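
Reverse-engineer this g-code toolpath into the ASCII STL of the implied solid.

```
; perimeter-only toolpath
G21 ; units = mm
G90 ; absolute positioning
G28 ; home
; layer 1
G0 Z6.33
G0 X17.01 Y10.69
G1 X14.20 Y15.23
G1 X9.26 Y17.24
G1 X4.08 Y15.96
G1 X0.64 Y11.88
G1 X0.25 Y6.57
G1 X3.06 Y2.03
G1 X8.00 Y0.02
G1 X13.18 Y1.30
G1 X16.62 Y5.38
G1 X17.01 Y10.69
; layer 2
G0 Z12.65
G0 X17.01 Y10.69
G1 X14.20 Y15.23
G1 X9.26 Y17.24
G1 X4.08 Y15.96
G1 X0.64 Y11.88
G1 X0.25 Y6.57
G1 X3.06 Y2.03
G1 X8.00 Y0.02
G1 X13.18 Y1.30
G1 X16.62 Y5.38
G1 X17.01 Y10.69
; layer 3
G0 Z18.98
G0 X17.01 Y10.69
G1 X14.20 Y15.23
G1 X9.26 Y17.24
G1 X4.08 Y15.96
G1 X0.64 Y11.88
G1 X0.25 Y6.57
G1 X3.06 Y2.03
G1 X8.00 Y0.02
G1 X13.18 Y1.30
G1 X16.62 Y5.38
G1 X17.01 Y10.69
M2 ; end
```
solid part
  facet normal 0.0000 0.0000 -1.0000
    outer loop
      vertex 9.26 17.24 0.00
      vertex 14.20 15.23 0.00
      vertex 17.01 10.69 0.00
    endloop
  endfacet
  facet normal 0.0000 0.0000 -1.0000
    outer loop
      vertex 4.08 15.96 0.00
      vertex 9.26 17.24 0.00
      vertex 17.01 10.69 0.00
    endloop
  endfacet
  facet normal 0.0000 0.0000 -1.0000
    outer loop
      vertex 0.64 11.88 0.00
      vertex 4.08 15.96 0.00
      vertex 17.01 10.69 0.00
    endloop
  endfacet
  facet normal 0.0000 0.0000 -1.0000
    outer loop
      vertex 0.25 6.57 0.00
      vertex 0.64 11.88 0.00
      vertex 17.01 10.69 0.00
    endloop
  endfacet
  facet normal 0.0000 0.0000 -1.0000
    outer loop
      vertex 3.06 2.03 0.00
      vertex 0.25 6.57 0.00
      vertex 17.01 10.69 0.00
    endloop
  endfacet
  facet normal 0.0000 0.0000 -1.0000
    outer loop
      vertex 8.00 0.02 0.00
      vertex 3.06 2.03 0.00
      vertex 17.01 10.69 0.00
    endloop
  endfacet
  facet normal 0.0000 0.0000 -1.0000
    outer loop
      vertex 13.18 1.30 0.00
      vertex 8.00 0.02 0.00
      vertex 17.01 10.69 0.00
    endloop
  endfacet
  facet normal 0.0000 0.0000 -1.0000
    outer loop
      vertex 16.62 5.38 0.00
      vertex 13.18 1.30 0.00
      vertex 17.01 10.69 0.00
    endloop
  endfacet
  facet normal 0.0000 0.0000 1.0000
    outer loop
      vertex 17.01 10.69 18.98
      vertex 14.20 15.23 18.98
      vertex 9.26 17.24 18.98
    endloop
  endfacet
  facet normal 0.0000 0.0000 1.0000
    outer loop
      vertex 17.01 10.69 18.98
      vertex 9.26 17.24 18.98
      vertex 4.08 15.96 18.98
    endloop
  endfacet
  facet normal 0.0000 0.0000 1.0000
    outer loop
      vertex 17.01 10.69 18.98
      vertex 4.08 15.96 18.98
      vertex 0.64 11.88 18.98
    endloop
  endfacet
  facet normal 0.0000 0.0000 1.0000
    outer loop
      vertex 17.01 10.69 18.98
      vertex 0.64 11.88 18.98
      vertex 0.25 6.57 18.98
    endloop
  endfacet
  facet normal 0.0000 0.0000 1.0000
    outer loop
      vertex 17.01 10.69 18.98
      vertex 0.25 6.57 18.98
      vertex 3.06 2.03 18.98
    endloop
  endfacet
  facet normal 0.0000 0.0000 1.0000
    outer loop
      vertex 17.01 10.69 18.98
      vertex 3.06 2.03 18.98
      vertex 8.00 0.02 18.98
    endloop
  endfacet
  facet normal 0.0000 0.0000 1.0000
    outer loop
      vertex 17.01 10.69 18.98
      vertex 8.00 0.02 18.98
      vertex 13.18 1.30 18.98
    endloop
  endfacet
  facet normal 0.0000 0.0000 1.0000
    outer loop
      vertex 17.01 10.69 18.98
      vertex 13.18 1.30 18.98
      vertex 16.62 5.38 18.98
    endloop
  endfacet
  facet normal 0.8503 0.5263 0.0000
    outer loop
      vertex 17.01 10.69 0.00
      vertex 14.20 15.23 0.00
      vertex 14.20 15.23 18.98
    endloop
  endfacet
  facet normal 0.8503 0.5263 0.0000
    outer loop
      vertex 17.01 10.69 0.00
      vertex 14.20 15.23 18.98
      vertex 17.01 10.69 18.98
    endloop
  endfacet
  facet normal 0.3769 0.9263 0.0000
    outer loop
      vertex 14.20 15.23 0.00
      vertex 9.26 17.24 0.00
      vertex 9.26 17.24 18.98
    endloop
  endfacet
  facet normal 0.3769 0.9263 0.0000
    outer loop
      vertex 14.20 15.23 0.00
      vertex 9.26 17.24 18.98
      vertex 14.20 15.23 18.98
    endloop
  endfacet
  facet normal -0.2399 0.9708 0.0000
    outer loop
      vertex 9.26 17.24 0.00
      vertex 4.08 15.96 0.00
      vertex 4.08 15.96 18.98
    endloop
  endfacet
  facet normal -0.2399 0.9708 0.0000
    outer loop
      vertex 9.26 17.24 0.00
      vertex 4.08 15.96 18.98
      vertex 9.26 17.24 18.98
    endloop
  endfacet
  facet normal -0.7645 0.6446 0.0000
    outer loop
      vertex 4.08 15.96 0.00
      vertex 0.64 11.88 0.00
      vertex 0.64 11.88 18.98
    endloop
  endfacet
  facet normal -0.7645 0.6446 0.0000
    outer loop
      vertex 4.08 15.96 0.00
      vertex 0.64 11.88 18.98
      vertex 4.08 15.96 18.98
    endloop
  endfacet
  facet normal -0.9973 0.0732 0.0000
    outer loop
      vertex 0.64 11.88 0.00
      vertex 0.25 6.57 0.00
      vertex 0.25 6.57 18.98
    endloop
  endfacet
  facet normal -0.9973 0.0732 0.0000
    outer loop
      vertex 0.64 11.88 0.00
      vertex 0.25 6.57 18.98
      vertex 0.64 11.88 18.98
    endloop
  endfacet
  facet normal -0.8503 -0.5263 0.0000
    outer loop
      vertex 0.25 6.57 0.00
      vertex 3.06 2.03 0.00
      vertex 3.06 2.03 18.98
    endloop
  endfacet
  facet normal -0.8503 -0.5263 0.0000
    outer loop
      vertex 0.25 6.57 0.00
      vertex 3.06 2.03 18.98
      vertex 0.25 6.57 18.98
    endloop
  endfacet
  facet normal -0.3769 -0.9263 0.0000
    outer loop
      vertex 3.06 2.03 0.00
      vertex 8.00 0.02 0.00
      vertex 8.00 0.02 18.98
    endloop
  endfacet
  facet normal -0.3769 -0.9263 0.0000
    outer loop
      vertex 3.06 2.03 0.00
      vertex 8.00 0.02 18.98
      vertex 3.06 2.03 18.98
    endloop
  endfacet
  facet normal 0.2399 -0.9708 0.0000
    outer loop
      vertex 8.00 0.02 0.00
      vertex 13.18 1.30 0.00
      vertex 13.18 1.30 18.98
    endloop
  endfacet
  facet normal 0.2399 -0.9708 0.0000
    outer loop
      vertex 8.00 0.02 0.00
      vertex 13.18 1.30 18.98
      vertex 8.00 0.02 18.98
    endloop
  endfacet
  facet normal 0.7645 -0.6446 0.0000
    outer loop
      vertex 13.18 1.30 0.00
      vertex 16.62 5.38 0.00
      vertex 16.62 5.38 18.98
    endloop
  endfacet
  facet normal 0.7645 -0.6446 0.0000
    outer loop
      vertex 13.18 1.30 0.00
      vertex 16.62 5.38 18.98
      vertex 13.18 1.30 18.98
    endloop
  endfacet
  facet normal 0.9973 -0.0732 0.0000
    outer loop
      vertex 16.62 5.38 0.00
      vertex 17.01 10.69 0.00
      vertex 17.01 10.69 18.98
    endloop
  endfacet
  facet normal 0.9973 -0.0732 0.0000
    outer loop
      vertex 16.62 5.38 0.00
      vertex 17.01 10.69 18.98
      vertex 16.62 5.38 18.98
    endloop
  endfacet
endsolid part

The G0 Z moves step by Δz≈6.33 mm. Every layer's G1 loop is the same polygon, so the solid is a straight extrusion of it from z=0 to z≈19. Closing with flat bottom and top caps and triangulating gives 36 facets — a regular 10-sided prism (a cylinder approximated with 10 flat sides), circumscribed radius ≈ 8.63 mm, height ≈ 19 mm.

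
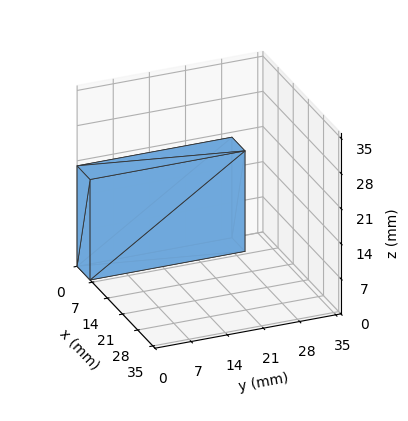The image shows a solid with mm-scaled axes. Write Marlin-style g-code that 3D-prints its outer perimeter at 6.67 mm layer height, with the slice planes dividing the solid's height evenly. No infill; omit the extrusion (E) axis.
Reading the render: the shape is a rectangular box, roughly 6 × 30 mm footprint and 20 mm tall (dimensions read to the nearest mm from the axis ticks). For the g-code, the solid's height is divided into equal slices at the stated Δz and each level perimeter traced with G1 moves after a G0 lift.

; perimeter-only toolpath
G21 ; units = mm
G90 ; absolute positioning
G28 ; home
; layer 1
G0 Z6.67
G0 X0.00 Y0.00
G1 X6.00 Y0.00
G1 X6.00 Y30.00
G1 X0.00 Y30.00
G1 X0.00 Y0.00
; layer 2
G0 Z13.33
G0 X0.00 Y0.00
G1 X6.00 Y0.00
G1 X6.00 Y30.00
G1 X0.00 Y30.00
G1 X0.00 Y0.00
; layer 3
G0 Z20.00
G0 X0.00 Y0.00
G1 X6.00 Y0.00
G1 X6.00 Y30.00
G1 X0.00 Y30.00
G1 X0.00 Y0.00
M2 ; end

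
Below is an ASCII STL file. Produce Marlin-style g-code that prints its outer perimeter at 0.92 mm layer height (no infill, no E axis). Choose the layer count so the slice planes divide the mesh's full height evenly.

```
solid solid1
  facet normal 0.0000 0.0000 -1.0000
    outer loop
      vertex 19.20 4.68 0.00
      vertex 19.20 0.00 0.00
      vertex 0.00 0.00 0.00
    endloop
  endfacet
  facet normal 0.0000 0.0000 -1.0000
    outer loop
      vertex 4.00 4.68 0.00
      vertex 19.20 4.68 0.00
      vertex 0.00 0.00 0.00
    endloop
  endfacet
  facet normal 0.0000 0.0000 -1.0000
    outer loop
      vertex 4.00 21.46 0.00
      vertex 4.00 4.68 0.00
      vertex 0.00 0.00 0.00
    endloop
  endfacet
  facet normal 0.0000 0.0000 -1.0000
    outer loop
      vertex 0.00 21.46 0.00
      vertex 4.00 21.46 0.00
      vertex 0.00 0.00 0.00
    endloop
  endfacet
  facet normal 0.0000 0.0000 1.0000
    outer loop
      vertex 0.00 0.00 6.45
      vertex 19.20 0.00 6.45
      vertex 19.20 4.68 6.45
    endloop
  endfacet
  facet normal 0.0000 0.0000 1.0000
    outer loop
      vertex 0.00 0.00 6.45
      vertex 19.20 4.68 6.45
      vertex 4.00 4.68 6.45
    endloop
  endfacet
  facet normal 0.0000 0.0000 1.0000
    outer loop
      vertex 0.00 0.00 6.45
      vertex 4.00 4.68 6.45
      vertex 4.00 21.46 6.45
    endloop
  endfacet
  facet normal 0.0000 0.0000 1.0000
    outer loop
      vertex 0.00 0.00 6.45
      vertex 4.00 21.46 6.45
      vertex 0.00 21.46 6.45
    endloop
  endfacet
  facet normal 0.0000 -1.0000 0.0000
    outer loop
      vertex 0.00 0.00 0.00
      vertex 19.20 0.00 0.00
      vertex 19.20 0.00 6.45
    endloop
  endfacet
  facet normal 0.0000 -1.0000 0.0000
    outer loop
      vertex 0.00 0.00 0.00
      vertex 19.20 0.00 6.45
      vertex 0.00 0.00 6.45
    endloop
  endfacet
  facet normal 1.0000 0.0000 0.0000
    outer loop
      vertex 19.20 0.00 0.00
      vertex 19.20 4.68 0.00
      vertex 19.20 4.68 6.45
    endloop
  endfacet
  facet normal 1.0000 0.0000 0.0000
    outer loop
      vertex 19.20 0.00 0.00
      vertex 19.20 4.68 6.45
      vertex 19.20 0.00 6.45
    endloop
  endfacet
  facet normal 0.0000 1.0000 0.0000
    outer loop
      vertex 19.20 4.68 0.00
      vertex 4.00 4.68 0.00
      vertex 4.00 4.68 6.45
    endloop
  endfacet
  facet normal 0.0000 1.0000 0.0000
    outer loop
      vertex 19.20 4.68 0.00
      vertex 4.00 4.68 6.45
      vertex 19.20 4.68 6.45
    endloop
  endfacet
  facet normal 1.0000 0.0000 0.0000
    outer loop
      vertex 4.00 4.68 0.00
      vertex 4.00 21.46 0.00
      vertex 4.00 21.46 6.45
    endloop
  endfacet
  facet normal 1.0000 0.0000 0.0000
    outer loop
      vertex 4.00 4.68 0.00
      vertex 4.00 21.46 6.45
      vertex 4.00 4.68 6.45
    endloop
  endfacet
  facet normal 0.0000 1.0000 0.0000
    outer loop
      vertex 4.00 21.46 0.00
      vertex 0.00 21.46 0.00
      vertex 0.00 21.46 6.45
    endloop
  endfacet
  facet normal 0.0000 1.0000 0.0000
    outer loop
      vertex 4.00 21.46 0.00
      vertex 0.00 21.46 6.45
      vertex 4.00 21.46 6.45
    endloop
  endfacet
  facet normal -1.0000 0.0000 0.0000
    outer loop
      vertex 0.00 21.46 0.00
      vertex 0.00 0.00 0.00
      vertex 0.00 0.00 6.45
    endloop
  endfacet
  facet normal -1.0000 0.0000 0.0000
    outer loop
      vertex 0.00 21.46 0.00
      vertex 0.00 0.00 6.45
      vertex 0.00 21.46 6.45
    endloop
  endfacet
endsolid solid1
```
; perimeter-only toolpath
G21 ; units = mm
G90 ; absolute positioning
G28 ; home
; layer 1
G0 Z0.92
G0 X0.00 Y0.00
G1 X19.20 Y0.00
G1 X19.20 Y4.68
G1 X4.00 Y4.68
G1 X4.00 Y21.46
G1 X0.00 Y21.46
G1 X0.00 Y0.00
; layer 2
G0 Z1.84
G0 X0.00 Y0.00
G1 X19.20 Y0.00
G1 X19.20 Y4.68
G1 X4.00 Y4.68
G1 X4.00 Y21.46
G1 X0.00 Y21.46
G1 X0.00 Y0.00
; layer 3
G0 Z2.76
G0 X0.00 Y0.00
G1 X19.20 Y0.00
G1 X19.20 Y4.68
G1 X4.00 Y4.68
G1 X4.00 Y21.46
G1 X0.00 Y21.46
G1 X0.00 Y0.00
; layer 4
G0 Z3.69
G0 X0.00 Y0.00
G1 X19.20 Y0.00
G1 X19.20 Y4.68
G1 X4.00 Y4.68
G1 X4.00 Y21.46
G1 X0.00 Y21.46
G1 X0.00 Y0.00
; layer 5
G0 Z4.61
G0 X0.00 Y0.00
G1 X19.20 Y0.00
G1 X19.20 Y4.68
G1 X4.00 Y4.68
G1 X4.00 Y21.46
G1 X0.00 Y21.46
G1 X0.00 Y0.00
; layer 6
G0 Z5.53
G0 X0.00 Y0.00
G1 X19.20 Y0.00
G1 X19.20 Y4.68
G1 X4.00 Y4.68
G1 X4.00 Y21.46
G1 X0.00 Y21.46
G1 X0.00 Y0.00
; layer 7
G0 Z6.45
G0 X0.00 Y0.00
G1 X19.20 Y0.00
G1 X19.20 Y4.68
G1 X4.00 Y4.68
G1 X4.00 Y21.46
G1 X0.00 Y21.46
G1 X0.00 Y0.00
M2 ; end

The solid is an L-shaped prism: outer 19.2 × 21.5 mm, arm thicknesses ≈ 4.68 mm (horizontal) and 4 mm (vertical), extruded 6.45 mm in z. Slicing at Δz = 0.92 mm — 7 equal slices spanning the solid's height, so layer i sits at z = i·h/7 — gives 7 non-empty perimeters. Each is a 6-segment closed polygon; G0 lifts to the layer z and rapids to the start vertex, then G1 traces the edges.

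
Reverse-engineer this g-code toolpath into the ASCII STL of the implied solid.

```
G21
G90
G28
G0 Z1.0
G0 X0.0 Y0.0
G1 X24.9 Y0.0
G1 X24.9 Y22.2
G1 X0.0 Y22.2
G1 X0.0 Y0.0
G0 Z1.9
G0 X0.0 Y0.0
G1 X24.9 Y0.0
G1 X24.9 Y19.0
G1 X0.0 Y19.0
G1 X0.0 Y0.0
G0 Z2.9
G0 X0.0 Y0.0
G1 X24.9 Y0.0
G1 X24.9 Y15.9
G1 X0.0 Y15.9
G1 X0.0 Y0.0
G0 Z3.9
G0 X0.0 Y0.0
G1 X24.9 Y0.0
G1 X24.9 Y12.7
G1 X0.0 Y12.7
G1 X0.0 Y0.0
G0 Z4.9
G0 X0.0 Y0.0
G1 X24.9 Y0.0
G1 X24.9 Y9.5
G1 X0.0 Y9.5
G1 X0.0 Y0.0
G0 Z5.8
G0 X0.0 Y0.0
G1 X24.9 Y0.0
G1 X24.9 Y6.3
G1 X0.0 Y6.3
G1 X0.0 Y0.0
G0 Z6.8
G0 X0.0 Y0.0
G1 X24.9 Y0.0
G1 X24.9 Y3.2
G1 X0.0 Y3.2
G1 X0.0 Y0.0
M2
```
solid part
  facet normal 0.0000 0.0000 -1.0000
    outer loop
      vertex 24.9 25.4 0.0
      vertex 24.9 0.0 0.0
      vertex 0.0 0.0 0.0
    endloop
  endfacet
  facet normal 0.0000 0.0000 -1.0000
    outer loop
      vertex 0.0 25.4 0.0
      vertex 24.9 25.4 0.0
      vertex 0.0 0.0 0.0
    endloop
  endfacet
  facet normal 0.0000 -1.0000 0.0000
    outer loop
      vertex 0.0 0.0 0.0
      vertex 24.9 0.0 0.0
      vertex 24.9 0.0 7.8
    endloop
  endfacet
  facet normal 0.0000 -1.0000 0.0000
    outer loop
      vertex 0.0 0.0 0.0
      vertex 24.9 0.0 7.8
      vertex 0.0 0.0 7.8
    endloop
  endfacet
  facet normal 0.0000 0.2936 0.9559
    outer loop
      vertex 0.0 0.0 7.8
      vertex 24.9 0.0 7.8
      vertex 24.9 25.4 0.0
    endloop
  endfacet
  facet normal 0.0000 0.2936 0.9559
    outer loop
      vertex 0.0 0.0 7.8
      vertex 24.9 25.4 0.0
      vertex 0.0 25.4 0.0
    endloop
  endfacet
  facet normal -1.0000 0.0000 0.0000
    outer loop
      vertex 0.0 0.0 7.8
      vertex 0.0 25.4 0.0
      vertex 0.0 0.0 0.0
    endloop
  endfacet
  facet normal 1.0000 0.0000 0.0000
    outer loop
      vertex 24.9 0.0 0.0
      vertex 24.9 25.4 0.0
      vertex 24.9 0.0 7.8
    endloop
  endfacet
endsolid part

The G0 Z moves step by Δz≈1.0 mm. The G1 loops shrink linearly with z, so the solid tapers from its base footprint up to z≈7.8. Closing with a flat bottom cap and the tapered top and triangulating gives 8 facets — a wedge (ramp): 24.9 × 25.4 mm base, rising to 7.8 mm along the y=0 edge and sloping linearly to z=0 at y=25.4.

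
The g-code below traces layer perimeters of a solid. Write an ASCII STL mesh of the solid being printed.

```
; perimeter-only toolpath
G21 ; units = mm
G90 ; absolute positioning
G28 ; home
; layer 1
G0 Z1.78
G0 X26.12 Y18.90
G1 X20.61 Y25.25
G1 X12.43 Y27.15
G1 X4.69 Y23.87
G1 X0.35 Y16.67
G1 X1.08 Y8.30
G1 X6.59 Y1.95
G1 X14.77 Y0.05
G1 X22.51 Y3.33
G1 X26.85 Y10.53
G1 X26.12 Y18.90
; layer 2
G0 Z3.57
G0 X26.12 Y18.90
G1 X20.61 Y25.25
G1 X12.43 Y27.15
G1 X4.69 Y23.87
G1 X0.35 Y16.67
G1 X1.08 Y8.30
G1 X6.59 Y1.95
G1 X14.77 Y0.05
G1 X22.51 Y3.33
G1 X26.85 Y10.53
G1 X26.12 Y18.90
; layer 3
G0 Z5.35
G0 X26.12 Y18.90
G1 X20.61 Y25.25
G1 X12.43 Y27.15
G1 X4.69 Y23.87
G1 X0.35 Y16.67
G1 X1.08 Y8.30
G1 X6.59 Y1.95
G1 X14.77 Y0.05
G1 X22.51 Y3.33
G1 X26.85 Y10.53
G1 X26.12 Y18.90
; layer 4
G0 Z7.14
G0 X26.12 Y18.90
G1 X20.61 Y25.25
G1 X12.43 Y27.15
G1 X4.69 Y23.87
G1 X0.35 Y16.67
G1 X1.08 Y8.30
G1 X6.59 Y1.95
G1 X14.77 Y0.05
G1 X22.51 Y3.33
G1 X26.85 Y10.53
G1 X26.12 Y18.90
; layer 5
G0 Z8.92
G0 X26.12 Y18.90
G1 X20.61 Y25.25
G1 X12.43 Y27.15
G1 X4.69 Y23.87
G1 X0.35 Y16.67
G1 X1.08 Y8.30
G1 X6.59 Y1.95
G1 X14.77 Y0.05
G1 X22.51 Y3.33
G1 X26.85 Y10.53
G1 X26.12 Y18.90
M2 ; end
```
solid part
  facet normal 0.0000 0.0000 -1.0000
    outer loop
      vertex 12.43 27.15 0.00
      vertex 20.61 25.25 0.00
      vertex 26.12 18.90 0.00
    endloop
  endfacet
  facet normal 0.0000 0.0000 -1.0000
    outer loop
      vertex 4.69 23.87 0.00
      vertex 12.43 27.15 0.00
      vertex 26.12 18.90 0.00
    endloop
  endfacet
  facet normal 0.0000 0.0000 -1.0000
    outer loop
      vertex 0.35 16.67 0.00
      vertex 4.69 23.87 0.00
      vertex 26.12 18.90 0.00
    endloop
  endfacet
  facet normal 0.0000 0.0000 -1.0000
    outer loop
      vertex 1.08 8.30 0.00
      vertex 0.35 16.67 0.00
      vertex 26.12 18.90 0.00
    endloop
  endfacet
  facet normal 0.0000 0.0000 -1.0000
    outer loop
      vertex 6.59 1.95 0.00
      vertex 1.08 8.30 0.00
      vertex 26.12 18.90 0.00
    endloop
  endfacet
  facet normal 0.0000 0.0000 -1.0000
    outer loop
      vertex 14.77 0.05 0.00
      vertex 6.59 1.95 0.00
      vertex 26.12 18.90 0.00
    endloop
  endfacet
  facet normal 0.0000 0.0000 -1.0000
    outer loop
      vertex 22.51 3.33 0.00
      vertex 14.77 0.05 0.00
      vertex 26.12 18.90 0.00
    endloop
  endfacet
  facet normal 0.0000 0.0000 -1.0000
    outer loop
      vertex 26.85 10.53 0.00
      vertex 22.51 3.33 0.00
      vertex 26.12 18.90 0.00
    endloop
  endfacet
  facet normal 0.0000 0.0000 1.0000
    outer loop
      vertex 26.12 18.90 8.92
      vertex 20.61 25.25 8.92
      vertex 12.43 27.15 8.92
    endloop
  endfacet
  facet normal 0.0000 0.0000 1.0000
    outer loop
      vertex 26.12 18.90 8.92
      vertex 12.43 27.15 8.92
      vertex 4.69 23.87 8.92
    endloop
  endfacet
  facet normal 0.0000 0.0000 1.0000
    outer loop
      vertex 26.12 18.90 8.92
      vertex 4.69 23.87 8.92
      vertex 0.35 16.67 8.92
    endloop
  endfacet
  facet normal 0.0000 0.0000 1.0000
    outer loop
      vertex 26.12 18.90 8.92
      vertex 0.35 16.67 8.92
      vertex 1.08 8.30 8.92
    endloop
  endfacet
  facet normal 0.0000 0.0000 1.0000
    outer loop
      vertex 26.12 18.90 8.92
      vertex 1.08 8.30 8.92
      vertex 6.59 1.95 8.92
    endloop
  endfacet
  facet normal 0.0000 0.0000 1.0000
    outer loop
      vertex 26.12 18.90 8.92
      vertex 6.59 1.95 8.92
      vertex 14.77 0.05 8.92
    endloop
  endfacet
  facet normal 0.0000 0.0000 1.0000
    outer loop
      vertex 26.12 18.90 8.92
      vertex 14.77 0.05 8.92
      vertex 22.51 3.33 8.92
    endloop
  endfacet
  facet normal 0.0000 0.0000 1.0000
    outer loop
      vertex 26.12 18.90 8.92
      vertex 22.51 3.33 8.92
      vertex 26.85 10.53 8.92
    endloop
  endfacet
  facet normal 0.7553 0.6554 0.0000
    outer loop
      vertex 26.12 18.90 0.00
      vertex 20.61 25.25 0.00
      vertex 20.61 25.25 8.92
    endloop
  endfacet
  facet normal 0.7553 0.6554 0.0000
    outer loop
      vertex 26.12 18.90 0.00
      vertex 20.61 25.25 8.92
      vertex 26.12 18.90 8.92
    endloop
  endfacet
  facet normal 0.2263 0.9741 0.0000
    outer loop
      vertex 20.61 25.25 0.00
      vertex 12.43 27.15 0.00
      vertex 12.43 27.15 8.92
    endloop
  endfacet
  facet normal 0.2263 0.9741 0.0000
    outer loop
      vertex 20.61 25.25 0.00
      vertex 12.43 27.15 8.92
      vertex 20.61 25.25 8.92
    endloop
  endfacet
  facet normal -0.3902 0.9207 0.0000
    outer loop
      vertex 12.43 27.15 0.00
      vertex 4.69 23.87 0.00
      vertex 4.69 23.87 8.92
    endloop
  endfacet
  facet normal -0.3902 0.9207 0.0000
    outer loop
      vertex 12.43 27.15 0.00
      vertex 4.69 23.87 8.92
      vertex 12.43 27.15 8.92
    endloop
  endfacet
  facet normal -0.8564 0.5162 0.0000
    outer loop
      vertex 4.69 23.87 0.00
      vertex 0.35 16.67 0.00
      vertex 0.35 16.67 8.92
    endloop
  endfacet
  facet normal -0.8564 0.5162 0.0000
    outer loop
      vertex 4.69 23.87 0.00
      vertex 0.35 16.67 8.92
      vertex 4.69 23.87 8.92
    endloop
  endfacet
  facet normal -0.9962 -0.0869 0.0000
    outer loop
      vertex 0.35 16.67 0.00
      vertex 1.08 8.30 0.00
      vertex 1.08 8.30 8.92
    endloop
  endfacet
  facet normal -0.9962 -0.0869 0.0000
    outer loop
      vertex 0.35 16.67 0.00
      vertex 1.08 8.30 8.92
      vertex 0.35 16.67 8.92
    endloop
  endfacet
  facet normal -0.7553 -0.6554 0.0000
    outer loop
      vertex 1.08 8.30 0.00
      vertex 6.59 1.95 0.00
      vertex 6.59 1.95 8.92
    endloop
  endfacet
  facet normal -0.7553 -0.6554 0.0000
    outer loop
      vertex 1.08 8.30 0.00
      vertex 6.59 1.95 8.92
      vertex 1.08 8.30 8.92
    endloop
  endfacet
  facet normal -0.2263 -0.9741 0.0000
    outer loop
      vertex 6.59 1.95 0.00
      vertex 14.77 0.05 0.00
      vertex 14.77 0.05 8.92
    endloop
  endfacet
  facet normal -0.2263 -0.9741 0.0000
    outer loop
      vertex 6.59 1.95 0.00
      vertex 14.77 0.05 8.92
      vertex 6.59 1.95 8.92
    endloop
  endfacet
  facet normal 0.3902 -0.9207 0.0000
    outer loop
      vertex 14.77 0.05 0.00
      vertex 22.51 3.33 0.00
      vertex 22.51 3.33 8.92
    endloop
  endfacet
  facet normal 0.3902 -0.9207 0.0000
    outer loop
      vertex 14.77 0.05 0.00
      vertex 22.51 3.33 8.92
      vertex 14.77 0.05 8.92
    endloop
  endfacet
  facet normal 0.8564 -0.5162 0.0000
    outer loop
      vertex 22.51 3.33 0.00
      vertex 26.85 10.53 0.00
      vertex 26.85 10.53 8.92
    endloop
  endfacet
  facet normal 0.8564 -0.5162 0.0000
    outer loop
      vertex 22.51 3.33 0.00
      vertex 26.85 10.53 8.92
      vertex 22.51 3.33 8.92
    endloop
  endfacet
  facet normal 0.9962 0.0869 0.0000
    outer loop
      vertex 26.85 10.53 0.00
      vertex 26.12 18.90 0.00
      vertex 26.12 18.90 8.92
    endloop
  endfacet
  facet normal 0.9962 0.0869 0.0000
    outer loop
      vertex 26.85 10.53 0.00
      vertex 26.12 18.90 8.92
      vertex 26.85 10.53 8.92
    endloop
  endfacet
endsolid part

The G0 Z moves step by Δz≈1.78 mm. Every layer's G1 loop is the same polygon, so the solid is a straight extrusion of it from z=0 to z≈8.92. Closing with flat bottom and top caps and triangulating gives 36 facets — a regular 10-sided prism (a cylinder approximated with 10 flat sides), circumscribed radius ≈ 13.6 mm, height ≈ 8.92 mm.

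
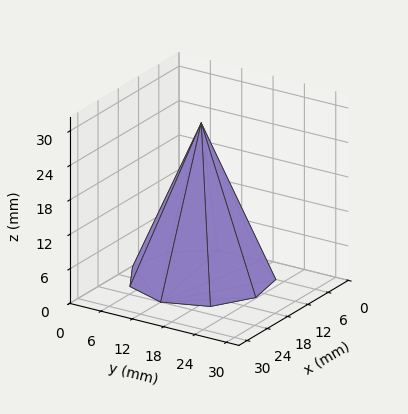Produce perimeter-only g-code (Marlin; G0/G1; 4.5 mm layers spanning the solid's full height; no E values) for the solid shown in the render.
Reading the render: the shape is a regular 9-sided pyramid, base circumscribed radius ≈ 12 mm, apex at z ≈ 27 mm (dimensions read to the nearest mm from the axis ticks). For the g-code, the solid's height is divided into equal slices at the stated Δz and each level perimeter traced with G1 moves after a G0 lift.

; perimeter-only toolpath
G21 ; units = mm
G90 ; absolute positioning
G28 ; home
; layer 1
G0 Z4.5
G0 X22.0 Y12.0
G1 X19.7 Y18.4
G1 X13.8 Y21.8
G1 X7.0 Y20.7
G1 X2.6 Y15.4
G1 X2.6 Y8.6
G1 X7.0 Y3.3
G1 X13.8 Y2.2
G1 X19.7 Y5.6
G1 X22.0 Y12.0
; layer 2
G0 Z9.0
G0 X20.0 Y12.0
G1 X18.1 Y17.1
G1 X13.4 Y19.9
G1 X8.0 Y18.9
G1 X4.5 Y14.7
G1 X4.5 Y9.3
G1 X8.0 Y5.1
G1 X13.4 Y4.1
G1 X18.1 Y6.9
G1 X20.0 Y12.0
; layer 3
G0 Z13.5
G0 X18.0 Y12.0
G1 X16.6 Y15.8
G1 X13.1 Y17.9
G1 X9.0 Y17.2
G1 X6.3 Y14.1
G1 X6.3 Y9.9
G1 X9.0 Y6.8
G1 X13.1 Y6.1
G1 X16.6 Y8.2
G1 X18.0 Y12.0
; layer 4
G0 Z18.0
G0 X16.0 Y12.0
G1 X15.1 Y14.6
G1 X12.7 Y15.9
G1 X10.0 Y15.5
G1 X8.2 Y13.4
G1 X8.2 Y10.6
G1 X10.0 Y8.5
G1 X12.7 Y8.1
G1 X15.1 Y9.4
G1 X16.0 Y12.0
; layer 5
G0 Z22.5
G0 X14.0 Y12.0
G1 X13.5 Y13.3
G1 X12.3 Y14.0
G1 X11.0 Y13.7
G1 X10.1 Y12.7
G1 X10.1 Y11.3
G1 X11.0 Y10.3
G1 X12.3 Y10.0
G1 X13.5 Y10.7
G1 X14.0 Y12.0
M2 ; end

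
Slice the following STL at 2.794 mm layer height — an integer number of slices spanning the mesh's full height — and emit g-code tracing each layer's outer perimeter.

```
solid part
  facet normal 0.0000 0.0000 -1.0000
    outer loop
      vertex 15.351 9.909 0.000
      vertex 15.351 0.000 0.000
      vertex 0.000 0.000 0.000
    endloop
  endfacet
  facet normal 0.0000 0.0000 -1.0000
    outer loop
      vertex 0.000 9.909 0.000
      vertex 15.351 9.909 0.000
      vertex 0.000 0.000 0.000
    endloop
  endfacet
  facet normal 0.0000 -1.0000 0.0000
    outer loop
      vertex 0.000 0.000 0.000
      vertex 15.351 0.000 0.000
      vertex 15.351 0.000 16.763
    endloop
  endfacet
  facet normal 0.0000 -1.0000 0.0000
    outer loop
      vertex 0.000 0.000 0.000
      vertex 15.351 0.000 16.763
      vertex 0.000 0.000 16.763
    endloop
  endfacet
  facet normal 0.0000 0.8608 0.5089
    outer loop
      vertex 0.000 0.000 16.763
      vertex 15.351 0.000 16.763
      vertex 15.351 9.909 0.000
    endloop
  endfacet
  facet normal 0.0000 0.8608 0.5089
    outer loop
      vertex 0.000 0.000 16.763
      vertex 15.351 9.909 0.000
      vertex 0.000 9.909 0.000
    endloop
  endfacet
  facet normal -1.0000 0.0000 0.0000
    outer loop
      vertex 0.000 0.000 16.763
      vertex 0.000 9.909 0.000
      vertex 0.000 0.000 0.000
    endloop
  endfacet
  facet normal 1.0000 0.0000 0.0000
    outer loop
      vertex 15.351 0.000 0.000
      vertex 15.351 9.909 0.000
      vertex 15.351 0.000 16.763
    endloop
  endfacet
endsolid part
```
; perimeter-only toolpath
G21 ; units = mm
G90 ; absolute positioning
G28 ; home
; layer 1
G0 Z2.794
G0 X0.000 Y0.000
G1 X15.351 Y0.000
G1 X15.351 Y8.258
G1 X0.000 Y8.258
G1 X0.000 Y0.000
; layer 2
G0 Z5.588
G0 X0.000 Y0.000
G1 X15.351 Y0.000
G1 X15.351 Y6.606
G1 X0.000 Y6.606
G1 X0.000 Y0.000
; layer 3
G0 Z8.382
G0 X0.000 Y0.000
G1 X15.351 Y0.000
G1 X15.351 Y4.955
G1 X0.000 Y4.955
G1 X0.000 Y0.000
; layer 4
G0 Z11.175
G0 X0.000 Y0.000
G1 X15.351 Y0.000
G1 X15.351 Y3.303
G1 X0.000 Y3.303
G1 X0.000 Y0.000
; layer 5
G0 Z13.969
G0 X0.000 Y0.000
G1 X15.351 Y0.000
G1 X15.351 Y1.651
G1 X0.000 Y1.651
G1 X0.000 Y0.000
M2 ; end

The solid is a wedge (ramp): 15.4 × 9.91 mm base, rising to 16.8 mm along the y=0 edge and sloping linearly to z=0 at y=9.91. Slicing at Δz = 2.794 mm — 6 equal slices spanning the solid's height, so layer i sits at z = i·h/6 — gives 5 non-empty perimeters. Each is a 4-segment closed polygon; G0 lifts to the layer z and rapids to the start vertex, then G1 traces the edges. The cross-section shrinks linearly with z (the slice at the apex is degenerate and omitted).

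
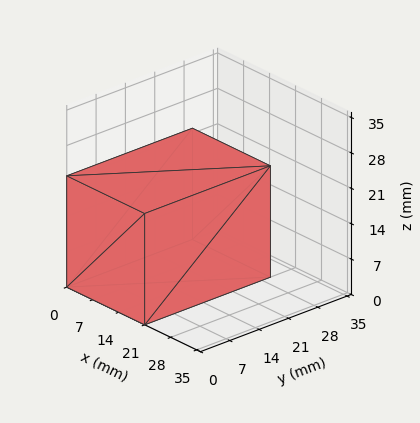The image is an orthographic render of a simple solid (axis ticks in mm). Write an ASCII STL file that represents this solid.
Reading the render: the shape is a rectangular box, roughly 21 × 30 mm footprint and 22 mm tall (dimensions read to the nearest mm from the axis ticks). For the STL, each face is triangulated and given an outward normal.

solid part
  facet normal 0.0000 0.0000 -1.0000
    outer loop
      vertex 21.000 30.000 0.000
      vertex 21.000 0.000 0.000
      vertex 0.000 0.000 0.000
    endloop
  endfacet
  facet normal 0.0000 0.0000 -1.0000
    outer loop
      vertex 0.000 30.000 0.000
      vertex 21.000 30.000 0.000
      vertex 0.000 0.000 0.000
    endloop
  endfacet
  facet normal 0.0000 0.0000 1.0000
    outer loop
      vertex 0.000 0.000 22.000
      vertex 21.000 0.000 22.000
      vertex 21.000 30.000 22.000
    endloop
  endfacet
  facet normal 0.0000 0.0000 1.0000
    outer loop
      vertex 0.000 0.000 22.000
      vertex 21.000 30.000 22.000
      vertex 0.000 30.000 22.000
    endloop
  endfacet
  facet normal 0.0000 -1.0000 0.0000
    outer loop
      vertex 0.000 0.000 0.000
      vertex 21.000 0.000 0.000
      vertex 21.000 0.000 22.000
    endloop
  endfacet
  facet normal 0.0000 -1.0000 0.0000
    outer loop
      vertex 0.000 0.000 0.000
      vertex 21.000 0.000 22.000
      vertex 0.000 0.000 22.000
    endloop
  endfacet
  facet normal 0.0000 1.0000 0.0000
    outer loop
      vertex 21.000 30.000 22.000
      vertex 21.000 30.000 0.000
      vertex 0.000 30.000 0.000
    endloop
  endfacet
  facet normal 0.0000 1.0000 0.0000
    outer loop
      vertex 0.000 30.000 22.000
      vertex 21.000 30.000 22.000
      vertex 0.000 30.000 0.000
    endloop
  endfacet
  facet normal -1.0000 0.0000 0.0000
    outer loop
      vertex 0.000 30.000 22.000
      vertex 0.000 30.000 0.000
      vertex 0.000 0.000 0.000
    endloop
  endfacet
  facet normal -1.0000 0.0000 0.0000
    outer loop
      vertex 0.000 0.000 22.000
      vertex 0.000 30.000 22.000
      vertex 0.000 0.000 0.000
    endloop
  endfacet
  facet normal 1.0000 0.0000 0.0000
    outer loop
      vertex 21.000 0.000 0.000
      vertex 21.000 30.000 0.000
      vertex 21.000 30.000 22.000
    endloop
  endfacet
  facet normal 1.0000 0.0000 0.0000
    outer loop
      vertex 21.000 0.000 0.000
      vertex 21.000 30.000 22.000
      vertex 21.000 0.000 22.000
    endloop
  endfacet
endsolid part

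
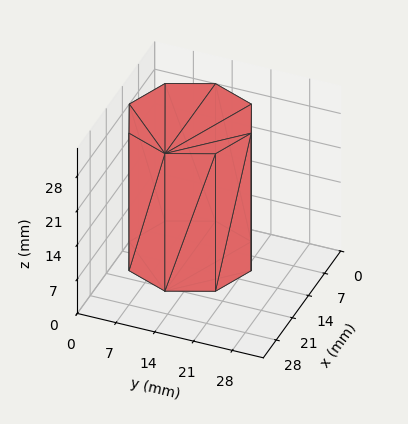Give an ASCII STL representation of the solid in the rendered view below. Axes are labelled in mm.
Reading the render: the shape is a regular 8-sided prism (a cylinder approximated with 8 flat sides), circumscribed radius ≈ 11 mm, height ≈ 28 mm (dimensions read to the nearest mm from the axis ticks). For the STL, each face is triangulated and given an outward normal.

solid part
  facet normal 0.0000 0.0000 -1.0000
    outer loop
      vertex 11.0 22.0 0.0
      vertex 18.8 18.8 0.0
      vertex 22.0 11.0 0.0
    endloop
  endfacet
  facet normal 0.0000 0.0000 -1.0000
    outer loop
      vertex 3.2 18.8 0.0
      vertex 11.0 22.0 0.0
      vertex 22.0 11.0 0.0
    endloop
  endfacet
  facet normal 0.0000 0.0000 -1.0000
    outer loop
      vertex 0.0 11.0 0.0
      vertex 3.2 18.8 0.0
      vertex 22.0 11.0 0.0
    endloop
  endfacet
  facet normal 0.0000 0.0000 -1.0000
    outer loop
      vertex 3.2 3.2 0.0
      vertex 0.0 11.0 0.0
      vertex 22.0 11.0 0.0
    endloop
  endfacet
  facet normal 0.0000 0.0000 -1.0000
    outer loop
      vertex 11.0 0.0 0.0
      vertex 3.2 3.2 0.0
      vertex 22.0 11.0 0.0
    endloop
  endfacet
  facet normal 0.0000 0.0000 -1.0000
    outer loop
      vertex 18.8 3.2 0.0
      vertex 11.0 0.0 0.0
      vertex 22.0 11.0 0.0
    endloop
  endfacet
  facet normal 0.0000 0.0000 1.0000
    outer loop
      vertex 22.0 11.0 28.0
      vertex 18.8 18.8 28.0
      vertex 11.0 22.0 28.0
    endloop
  endfacet
  facet normal 0.0000 0.0000 1.0000
    outer loop
      vertex 22.0 11.0 28.0
      vertex 11.0 22.0 28.0
      vertex 3.2 18.8 28.0
    endloop
  endfacet
  facet normal 0.0000 0.0000 1.0000
    outer loop
      vertex 22.0 11.0 28.0
      vertex 3.2 18.8 28.0
      vertex 0.0 11.0 28.0
    endloop
  endfacet
  facet normal 0.0000 0.0000 1.0000
    outer loop
      vertex 22.0 11.0 28.0
      vertex 0.0 11.0 28.0
      vertex 3.2 3.2 28.0
    endloop
  endfacet
  facet normal 0.0000 0.0000 1.0000
    outer loop
      vertex 22.0 11.0 28.0
      vertex 3.2 3.2 28.0
      vertex 11.0 0.0 28.0
    endloop
  endfacet
  facet normal 0.0000 0.0000 1.0000
    outer loop
      vertex 22.0 11.0 28.0
      vertex 11.0 0.0 28.0
      vertex 18.8 3.2 28.0
    endloop
  endfacet
  facet normal 0.9252 0.3796 0.0000
    outer loop
      vertex 22.0 11.0 0.0
      vertex 18.8 18.8 0.0
      vertex 18.8 18.8 28.0
    endloop
  endfacet
  facet normal 0.9252 0.3796 0.0000
    outer loop
      vertex 22.0 11.0 0.0
      vertex 18.8 18.8 28.0
      vertex 22.0 11.0 28.0
    endloop
  endfacet
  facet normal 0.3796 0.9252 0.0000
    outer loop
      vertex 18.8 18.8 0.0
      vertex 11.0 22.0 0.0
      vertex 11.0 22.0 28.0
    endloop
  endfacet
  facet normal 0.3796 0.9252 0.0000
    outer loop
      vertex 18.8 18.8 0.0
      vertex 11.0 22.0 28.0
      vertex 18.8 18.8 28.0
    endloop
  endfacet
  facet normal -0.3796 0.9252 0.0000
    outer loop
      vertex 11.0 22.0 0.0
      vertex 3.2 18.8 0.0
      vertex 3.2 18.8 28.0
    endloop
  endfacet
  facet normal -0.3796 0.9252 0.0000
    outer loop
      vertex 11.0 22.0 0.0
      vertex 3.2 18.8 28.0
      vertex 11.0 22.0 28.0
    endloop
  endfacet
  facet normal -0.9252 0.3796 0.0000
    outer loop
      vertex 3.2 18.8 0.0
      vertex 0.0 11.0 0.0
      vertex 0.0 11.0 28.0
    endloop
  endfacet
  facet normal -0.9252 0.3796 0.0000
    outer loop
      vertex 3.2 18.8 0.0
      vertex 0.0 11.0 28.0
      vertex 3.2 18.8 28.0
    endloop
  endfacet
  facet normal -0.9252 -0.3796 0.0000
    outer loop
      vertex 0.0 11.0 0.0
      vertex 3.2 3.2 0.0
      vertex 3.2 3.2 28.0
    endloop
  endfacet
  facet normal -0.9252 -0.3796 0.0000
    outer loop
      vertex 0.0 11.0 0.0
      vertex 3.2 3.2 28.0
      vertex 0.0 11.0 28.0
    endloop
  endfacet
  facet normal -0.3796 -0.9252 0.0000
    outer loop
      vertex 3.2 3.2 0.0
      vertex 11.0 0.0 0.0
      vertex 11.0 0.0 28.0
    endloop
  endfacet
  facet normal -0.3796 -0.9252 0.0000
    outer loop
      vertex 3.2 3.2 0.0
      vertex 11.0 0.0 28.0
      vertex 3.2 3.2 28.0
    endloop
  endfacet
  facet normal 0.3796 -0.9252 0.0000
    outer loop
      vertex 11.0 0.0 0.0
      vertex 18.8 3.2 0.0
      vertex 18.8 3.2 28.0
    endloop
  endfacet
  facet normal 0.3796 -0.9252 0.0000
    outer loop
      vertex 11.0 0.0 0.0
      vertex 18.8 3.2 28.0
      vertex 11.0 0.0 28.0
    endloop
  endfacet
  facet normal 0.9252 -0.3796 0.0000
    outer loop
      vertex 18.8 3.2 0.0
      vertex 22.0 11.0 0.0
      vertex 22.0 11.0 28.0
    endloop
  endfacet
  facet normal 0.9252 -0.3796 0.0000
    outer loop
      vertex 18.8 3.2 0.0
      vertex 22.0 11.0 28.0
      vertex 18.8 3.2 28.0
    endloop
  endfacet
endsolid part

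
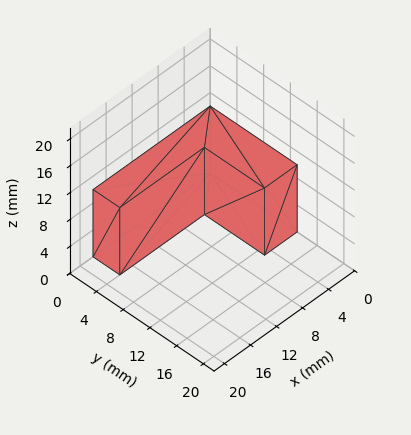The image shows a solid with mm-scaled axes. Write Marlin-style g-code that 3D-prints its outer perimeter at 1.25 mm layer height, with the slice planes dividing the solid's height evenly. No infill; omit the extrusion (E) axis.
Reading the render: the shape is an L-shaped prism: outer 18 × 13 mm, arm thicknesses ≈ 4 mm (horizontal) and 5 mm (vertical), extruded 10 mm in z (dimensions read to the nearest mm from the axis ticks). For the g-code, the solid's height is divided into equal slices at the stated Δz and each level perimeter traced with G1 moves after a G0 lift.

; perimeter-only toolpath
G21 ; units = mm
G90 ; absolute positioning
G28 ; home
; layer 1
G0 Z1.25
G0 X0.00 Y0.00
G1 X18.00 Y0.00
G1 X18.00 Y4.00
G1 X5.00 Y4.00
G1 X5.00 Y13.00
G1 X0.00 Y13.00
G1 X0.00 Y0.00
; layer 2
G0 Z2.50
G0 X0.00 Y0.00
G1 X18.00 Y0.00
G1 X18.00 Y4.00
G1 X5.00 Y4.00
G1 X5.00 Y13.00
G1 X0.00 Y13.00
G1 X0.00 Y0.00
; layer 3
G0 Z3.75
G0 X0.00 Y0.00
G1 X18.00 Y0.00
G1 X18.00 Y4.00
G1 X5.00 Y4.00
G1 X5.00 Y13.00
G1 X0.00 Y13.00
G1 X0.00 Y0.00
; layer 4
G0 Z5.00
G0 X0.00 Y0.00
G1 X18.00 Y0.00
G1 X18.00 Y4.00
G1 X5.00 Y4.00
G1 X5.00 Y13.00
G1 X0.00 Y13.00
G1 X0.00 Y0.00
; layer 5
G0 Z6.25
G0 X0.00 Y0.00
G1 X18.00 Y0.00
G1 X18.00 Y4.00
G1 X5.00 Y4.00
G1 X5.00 Y13.00
G1 X0.00 Y13.00
G1 X0.00 Y0.00
; layer 6
G0 Z7.50
G0 X0.00 Y0.00
G1 X18.00 Y0.00
G1 X18.00 Y4.00
G1 X5.00 Y4.00
G1 X5.00 Y13.00
G1 X0.00 Y13.00
G1 X0.00 Y0.00
; layer 7
G0 Z8.75
G0 X0.00 Y0.00
G1 X18.00 Y0.00
G1 X18.00 Y4.00
G1 X5.00 Y4.00
G1 X5.00 Y13.00
G1 X0.00 Y13.00
G1 X0.00 Y0.00
; layer 8
G0 Z10.00
G0 X0.00 Y0.00
G1 X18.00 Y0.00
G1 X18.00 Y4.00
G1 X5.00 Y4.00
G1 X5.00 Y13.00
G1 X0.00 Y13.00
G1 X0.00 Y0.00
M2 ; end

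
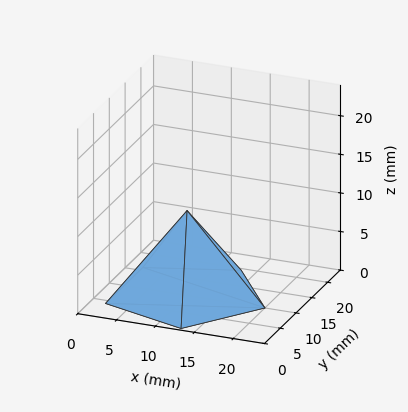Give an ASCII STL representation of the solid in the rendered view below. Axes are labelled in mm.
Reading the render: the shape is a regular 5-sided pyramid, base circumscribed radius ≈ 10 mm, apex at z ≈ 11 mm (dimensions read to the nearest mm from the axis ticks). For the STL, each face is triangulated and given an outward normal.

solid part
  facet normal 0.0000 0.0000 -1.0000
    outer loop
      vertex 1.91 15.88 0.00
      vertex 13.09 19.51 0.00
      vertex 20.00 10.00 0.00
    endloop
  endfacet
  facet normal 0.0000 0.0000 -1.0000
    outer loop
      vertex 1.91 4.12 0.00
      vertex 1.91 15.88 0.00
      vertex 20.00 10.00 0.00
    endloop
  endfacet
  facet normal 0.0000 0.0000 -1.0000
    outer loop
      vertex 13.09 0.49 0.00
      vertex 1.91 4.12 0.00
      vertex 20.00 10.00 0.00
    endloop
  endfacet
  facet normal 0.6517 0.4735 0.5925
    outer loop
      vertex 20.00 10.00 0.00
      vertex 13.09 19.51 0.00
      vertex 10.00 10.00 11.00
    endloop
  endfacet
  facet normal -0.2488 0.7662 0.5925
    outer loop
      vertex 13.09 19.51 0.00
      vertex 1.91 15.88 0.00
      vertex 10.00 10.00 11.00
    endloop
  endfacet
  facet normal -0.8056 0.0000 0.5925
    outer loop
      vertex 1.91 15.88 0.00
      vertex 1.91 4.12 0.00
      vertex 10.00 10.00 11.00
    endloop
  endfacet
  facet normal -0.2488 -0.7662 0.5925
    outer loop
      vertex 1.91 4.12 0.00
      vertex 13.09 0.49 0.00
      vertex 10.00 10.00 11.00
    endloop
  endfacet
  facet normal 0.6517 -0.4735 0.5925
    outer loop
      vertex 13.09 0.49 0.00
      vertex 20.00 10.00 0.00
      vertex 10.00 10.00 11.00
    endloop
  endfacet
endsolid part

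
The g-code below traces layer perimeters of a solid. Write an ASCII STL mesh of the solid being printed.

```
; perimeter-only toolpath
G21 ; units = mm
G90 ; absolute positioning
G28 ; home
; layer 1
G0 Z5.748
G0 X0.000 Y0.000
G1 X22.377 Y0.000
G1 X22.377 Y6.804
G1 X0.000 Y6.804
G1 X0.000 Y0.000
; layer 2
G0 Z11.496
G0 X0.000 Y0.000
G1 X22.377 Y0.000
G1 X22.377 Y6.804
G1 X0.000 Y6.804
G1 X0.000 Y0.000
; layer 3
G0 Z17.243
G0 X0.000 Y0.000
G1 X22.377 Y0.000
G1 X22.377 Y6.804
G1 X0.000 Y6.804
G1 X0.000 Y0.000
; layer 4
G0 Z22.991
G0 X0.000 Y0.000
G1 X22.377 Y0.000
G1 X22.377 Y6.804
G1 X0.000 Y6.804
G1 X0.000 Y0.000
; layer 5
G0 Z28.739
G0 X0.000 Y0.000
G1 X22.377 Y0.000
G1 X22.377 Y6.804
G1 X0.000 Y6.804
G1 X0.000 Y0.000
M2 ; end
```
solid part
  facet normal 0.0000 0.0000 -1.0000
    outer loop
      vertex 22.377 6.804 0.000
      vertex 22.377 0.000 0.000
      vertex 0.000 0.000 0.000
    endloop
  endfacet
  facet normal 0.0000 0.0000 -1.0000
    outer loop
      vertex 0.000 6.804 0.000
      vertex 22.377 6.804 0.000
      vertex 0.000 0.000 0.000
    endloop
  endfacet
  facet normal 0.0000 0.0000 1.0000
    outer loop
      vertex 0.000 0.000 28.739
      vertex 22.377 0.000 28.739
      vertex 22.377 6.804 28.739
    endloop
  endfacet
  facet normal 0.0000 0.0000 1.0000
    outer loop
      vertex 0.000 0.000 28.739
      vertex 22.377 6.804 28.739
      vertex 0.000 6.804 28.739
    endloop
  endfacet
  facet normal 0.0000 -1.0000 0.0000
    outer loop
      vertex 0.000 0.000 0.000
      vertex 22.377 0.000 0.000
      vertex 22.377 0.000 28.739
    endloop
  endfacet
  facet normal 0.0000 -1.0000 0.0000
    outer loop
      vertex 0.000 0.000 0.000
      vertex 22.377 0.000 28.739
      vertex 0.000 0.000 28.739
    endloop
  endfacet
  facet normal 0.0000 1.0000 0.0000
    outer loop
      vertex 22.377 6.804 28.739
      vertex 22.377 6.804 0.000
      vertex 0.000 6.804 0.000
    endloop
  endfacet
  facet normal 0.0000 1.0000 0.0000
    outer loop
      vertex 0.000 6.804 28.739
      vertex 22.377 6.804 28.739
      vertex 0.000 6.804 0.000
    endloop
  endfacet
  facet normal -1.0000 0.0000 0.0000
    outer loop
      vertex 0.000 6.804 28.739
      vertex 0.000 6.804 0.000
      vertex 0.000 0.000 0.000
    endloop
  endfacet
  facet normal -1.0000 0.0000 0.0000
    outer loop
      vertex 0.000 0.000 28.739
      vertex 0.000 6.804 28.739
      vertex 0.000 0.000 0.000
    endloop
  endfacet
  facet normal 1.0000 0.0000 0.0000
    outer loop
      vertex 22.377 0.000 0.000
      vertex 22.377 6.804 0.000
      vertex 22.377 6.804 28.739
    endloop
  endfacet
  facet normal 1.0000 0.0000 0.0000
    outer loop
      vertex 22.377 0.000 0.000
      vertex 22.377 6.804 28.739
      vertex 22.377 0.000 28.739
    endloop
  endfacet
endsolid part

The G0 Z moves step by Δz≈5.748 mm. Every layer's G1 loop is the same polygon, so the solid is a straight extrusion of it from z=0 to z≈28.7. Closing with flat bottom and top caps and triangulating gives 12 facets — a rectangular box, roughly 22.4 × 6.8 mm footprint and 28.7 mm tall.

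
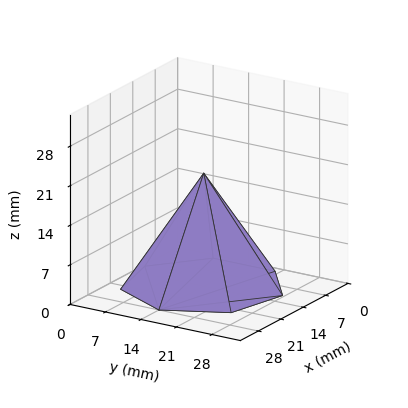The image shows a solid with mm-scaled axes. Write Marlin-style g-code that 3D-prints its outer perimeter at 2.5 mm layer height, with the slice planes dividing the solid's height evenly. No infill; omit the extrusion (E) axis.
Reading the render: the shape is a regular 7-sided pyramid, base circumscribed radius ≈ 14 mm, apex at z ≈ 20 mm (dimensions read to the nearest mm from the axis ticks). For the g-code, the solid's height is divided into equal slices at the stated Δz and each level perimeter traced with G1 moves after a G0 lift.

; perimeter-only toolpath
G21 ; units = mm
G90 ; absolute positioning
G28 ; home
; layer 1
G0 Z2.5
G0 X26.2 Y14.0
G1 X21.6 Y23.5
G1 X11.3 Y25.9
G1 X3.0 Y19.3
G1 X3.0 Y8.7
G1 X11.3 Y2.1
G1 X21.6 Y4.5
G1 X26.2 Y14.0
; layer 2
G0 Z5.0
G0 X24.5 Y14.0
G1 X20.5 Y22.2
G1 X11.7 Y24.2
G1 X4.5 Y18.6
G1 X4.5 Y9.4
G1 X11.7 Y3.8
G1 X20.5 Y5.8
G1 X24.5 Y14.0
; layer 3
G0 Z7.5
G0 X22.8 Y14.0
G1 X19.4 Y20.8
G1 X12.1 Y22.5
G1 X6.1 Y17.8
G1 X6.1 Y10.2
G1 X12.1 Y5.5
G1 X19.4 Y7.2
G1 X22.8 Y14.0
; layer 4
G0 Z10.0
G0 X21.0 Y14.0
G1 X18.4 Y19.4
G1 X12.4 Y20.8
G1 X7.7 Y17.1
G1 X7.7 Y10.9
G1 X12.4 Y7.2
G1 X18.4 Y8.6
G1 X21.0 Y14.0
; layer 5
G0 Z12.5
G0 X19.2 Y14.0
G1 X17.3 Y18.1
G1 X12.8 Y19.1
G1 X9.3 Y16.3
G1 X9.3 Y11.7
G1 X12.8 Y8.9
G1 X17.3 Y9.9
G1 X19.2 Y14.0
; layer 6
G0 Z15.0
G0 X17.5 Y14.0
G1 X16.2 Y16.7
G1 X13.2 Y17.4
G1 X10.8 Y15.5
G1 X10.8 Y12.5
G1 X13.2 Y10.6
G1 X16.2 Y11.3
G1 X17.5 Y14.0
; layer 7
G0 Z17.5
G0 X15.8 Y14.0
G1 X15.1 Y15.4
G1 X13.6 Y15.7
G1 X12.4 Y14.8
G1 X12.4 Y13.2
G1 X13.6 Y12.3
G1 X15.1 Y12.6
G1 X15.8 Y14.0
M2 ; end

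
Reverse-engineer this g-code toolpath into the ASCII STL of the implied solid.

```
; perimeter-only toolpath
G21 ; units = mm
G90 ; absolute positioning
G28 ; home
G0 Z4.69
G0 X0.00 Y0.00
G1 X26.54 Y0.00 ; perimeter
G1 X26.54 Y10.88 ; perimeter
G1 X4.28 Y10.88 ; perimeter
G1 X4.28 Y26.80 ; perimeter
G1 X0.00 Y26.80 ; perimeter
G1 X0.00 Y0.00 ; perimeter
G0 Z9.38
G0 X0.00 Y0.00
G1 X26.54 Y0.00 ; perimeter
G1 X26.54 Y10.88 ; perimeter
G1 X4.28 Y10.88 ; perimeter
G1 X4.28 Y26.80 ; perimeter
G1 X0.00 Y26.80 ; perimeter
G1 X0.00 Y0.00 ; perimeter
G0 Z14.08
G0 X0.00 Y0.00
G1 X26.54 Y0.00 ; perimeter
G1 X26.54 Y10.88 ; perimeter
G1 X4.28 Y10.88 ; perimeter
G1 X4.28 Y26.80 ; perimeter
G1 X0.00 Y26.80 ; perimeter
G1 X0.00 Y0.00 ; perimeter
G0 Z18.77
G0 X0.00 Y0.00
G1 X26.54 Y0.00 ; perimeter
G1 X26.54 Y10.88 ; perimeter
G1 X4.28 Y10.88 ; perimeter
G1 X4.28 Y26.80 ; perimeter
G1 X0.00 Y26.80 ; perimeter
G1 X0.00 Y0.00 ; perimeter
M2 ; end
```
solid part
  facet normal 0.0000 0.0000 -1.0000
    outer loop
      vertex 26.54 10.88 0.00
      vertex 26.54 0.00 0.00
      vertex 0.00 0.00 0.00
    endloop
  endfacet
  facet normal 0.0000 0.0000 -1.0000
    outer loop
      vertex 4.28 10.88 0.00
      vertex 26.54 10.88 0.00
      vertex 0.00 0.00 0.00
    endloop
  endfacet
  facet normal 0.0000 0.0000 -1.0000
    outer loop
      vertex 4.28 26.80 0.00
      vertex 4.28 10.88 0.00
      vertex 0.00 0.00 0.00
    endloop
  endfacet
  facet normal 0.0000 0.0000 -1.0000
    outer loop
      vertex 0.00 26.80 0.00
      vertex 4.28 26.80 0.00
      vertex 0.00 0.00 0.00
    endloop
  endfacet
  facet normal 0.0000 0.0000 1.0000
    outer loop
      vertex 0.00 0.00 18.77
      vertex 26.54 0.00 18.77
      vertex 26.54 10.88 18.77
    endloop
  endfacet
  facet normal 0.0000 0.0000 1.0000
    outer loop
      vertex 0.00 0.00 18.77
      vertex 26.54 10.88 18.77
      vertex 4.28 10.88 18.77
    endloop
  endfacet
  facet normal 0.0000 0.0000 1.0000
    outer loop
      vertex 0.00 0.00 18.77
      vertex 4.28 10.88 18.77
      vertex 4.28 26.80 18.77
    endloop
  endfacet
  facet normal 0.0000 0.0000 1.0000
    outer loop
      vertex 0.00 0.00 18.77
      vertex 4.28 26.80 18.77
      vertex 0.00 26.80 18.77
    endloop
  endfacet
  facet normal 0.0000 -1.0000 0.0000
    outer loop
      vertex 0.00 0.00 0.00
      vertex 26.54 0.00 0.00
      vertex 26.54 0.00 18.77
    endloop
  endfacet
  facet normal 0.0000 -1.0000 0.0000
    outer loop
      vertex 0.00 0.00 0.00
      vertex 26.54 0.00 18.77
      vertex 0.00 0.00 18.77
    endloop
  endfacet
  facet normal 1.0000 0.0000 0.0000
    outer loop
      vertex 26.54 0.00 0.00
      vertex 26.54 10.88 0.00
      vertex 26.54 10.88 18.77
    endloop
  endfacet
  facet normal 1.0000 0.0000 0.0000
    outer loop
      vertex 26.54 0.00 0.00
      vertex 26.54 10.88 18.77
      vertex 26.54 0.00 18.77
    endloop
  endfacet
  facet normal 0.0000 1.0000 0.0000
    outer loop
      vertex 26.54 10.88 0.00
      vertex 4.28 10.88 0.00
      vertex 4.28 10.88 18.77
    endloop
  endfacet
  facet normal 0.0000 1.0000 0.0000
    outer loop
      vertex 26.54 10.88 0.00
      vertex 4.28 10.88 18.77
      vertex 26.54 10.88 18.77
    endloop
  endfacet
  facet normal 1.0000 0.0000 0.0000
    outer loop
      vertex 4.28 10.88 0.00
      vertex 4.28 26.80 0.00
      vertex 4.28 26.80 18.77
    endloop
  endfacet
  facet normal 1.0000 0.0000 0.0000
    outer loop
      vertex 4.28 10.88 0.00
      vertex 4.28 26.80 18.77
      vertex 4.28 10.88 18.77
    endloop
  endfacet
  facet normal 0.0000 1.0000 0.0000
    outer loop
      vertex 4.28 26.80 0.00
      vertex 0.00 26.80 0.00
      vertex 0.00 26.80 18.77
    endloop
  endfacet
  facet normal 0.0000 1.0000 0.0000
    outer loop
      vertex 4.28 26.80 0.00
      vertex 0.00 26.80 18.77
      vertex 4.28 26.80 18.77
    endloop
  endfacet
  facet normal -1.0000 0.0000 0.0000
    outer loop
      vertex 0.00 26.80 0.00
      vertex 0.00 0.00 0.00
      vertex 0.00 0.00 18.77
    endloop
  endfacet
  facet normal -1.0000 0.0000 0.0000
    outer loop
      vertex 0.00 26.80 0.00
      vertex 0.00 0.00 18.77
      vertex 0.00 26.80 18.77
    endloop
  endfacet
endsolid part

The G0 Z moves step by Δz≈4.69 mm. Every layer's G1 loop is the same polygon, so the solid is a straight extrusion of it from z=0 to z≈18.8. Closing with flat bottom and top caps and triangulating gives 20 facets — an L-shaped prism: outer 26.5 × 26.8 mm, arm thicknesses ≈ 10.9 mm (horizontal) and 4.28 mm (vertical), extruded 18.8 mm in z.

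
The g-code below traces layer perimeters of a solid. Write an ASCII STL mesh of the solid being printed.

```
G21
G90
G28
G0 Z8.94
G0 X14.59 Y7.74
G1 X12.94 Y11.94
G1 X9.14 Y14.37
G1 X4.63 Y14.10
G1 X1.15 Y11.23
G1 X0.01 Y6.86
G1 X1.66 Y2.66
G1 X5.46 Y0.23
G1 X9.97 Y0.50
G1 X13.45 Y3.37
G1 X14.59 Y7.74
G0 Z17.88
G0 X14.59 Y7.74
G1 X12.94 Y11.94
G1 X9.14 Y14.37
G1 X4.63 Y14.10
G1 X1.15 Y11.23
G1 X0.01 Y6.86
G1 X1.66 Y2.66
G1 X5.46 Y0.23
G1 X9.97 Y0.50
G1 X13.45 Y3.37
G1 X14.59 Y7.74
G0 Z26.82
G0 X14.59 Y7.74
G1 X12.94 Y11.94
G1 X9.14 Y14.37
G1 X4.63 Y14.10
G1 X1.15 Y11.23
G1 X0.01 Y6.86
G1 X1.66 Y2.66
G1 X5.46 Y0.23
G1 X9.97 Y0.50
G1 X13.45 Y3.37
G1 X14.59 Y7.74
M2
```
solid part
  facet normal 0.0000 0.0000 -1.0000
    outer loop
      vertex 9.14 14.37 0.00
      vertex 12.94 11.94 0.00
      vertex 14.59 7.74 0.00
    endloop
  endfacet
  facet normal 0.0000 0.0000 -1.0000
    outer loop
      vertex 4.63 14.10 0.00
      vertex 9.14 14.37 0.00
      vertex 14.59 7.74 0.00
    endloop
  endfacet
  facet normal 0.0000 0.0000 -1.0000
    outer loop
      vertex 1.15 11.23 0.00
      vertex 4.63 14.10 0.00
      vertex 14.59 7.74 0.00
    endloop
  endfacet
  facet normal 0.0000 0.0000 -1.0000
    outer loop
      vertex 0.01 6.86 0.00
      vertex 1.15 11.23 0.00
      vertex 14.59 7.74 0.00
    endloop
  endfacet
  facet normal 0.0000 0.0000 -1.0000
    outer loop
      vertex 1.66 2.66 0.00
      vertex 0.01 6.86 0.00
      vertex 14.59 7.74 0.00
    endloop
  endfacet
  facet normal 0.0000 0.0000 -1.0000
    outer loop
      vertex 5.46 0.23 0.00
      vertex 1.66 2.66 0.00
      vertex 14.59 7.74 0.00
    endloop
  endfacet
  facet normal 0.0000 0.0000 -1.0000
    outer loop
      vertex 9.97 0.50 0.00
      vertex 5.46 0.23 0.00
      vertex 14.59 7.74 0.00
    endloop
  endfacet
  facet normal 0.0000 0.0000 -1.0000
    outer loop
      vertex 13.45 3.37 0.00
      vertex 9.97 0.50 0.00
      vertex 14.59 7.74 0.00
    endloop
  endfacet
  facet normal 0.0000 0.0000 1.0000
    outer loop
      vertex 14.59 7.74 26.82
      vertex 12.94 11.94 26.82
      vertex 9.14 14.37 26.82
    endloop
  endfacet
  facet normal 0.0000 0.0000 1.0000
    outer loop
      vertex 14.59 7.74 26.82
      vertex 9.14 14.37 26.82
      vertex 4.63 14.10 26.82
    endloop
  endfacet
  facet normal 0.0000 0.0000 1.0000
    outer loop
      vertex 14.59 7.74 26.82
      vertex 4.63 14.10 26.82
      vertex 1.15 11.23 26.82
    endloop
  endfacet
  facet normal 0.0000 0.0000 1.0000
    outer loop
      vertex 14.59 7.74 26.82
      vertex 1.15 11.23 26.82
      vertex 0.01 6.86 26.82
    endloop
  endfacet
  facet normal 0.0000 0.0000 1.0000
    outer loop
      vertex 14.59 7.74 26.82
      vertex 0.01 6.86 26.82
      vertex 1.66 2.66 26.82
    endloop
  endfacet
  facet normal 0.0000 0.0000 1.0000
    outer loop
      vertex 14.59 7.74 26.82
      vertex 1.66 2.66 26.82
      vertex 5.46 0.23 26.82
    endloop
  endfacet
  facet normal 0.0000 0.0000 1.0000
    outer loop
      vertex 14.59 7.74 26.82
      vertex 5.46 0.23 26.82
      vertex 9.97 0.50 26.82
    endloop
  endfacet
  facet normal 0.0000 0.0000 1.0000
    outer loop
      vertex 14.59 7.74 26.82
      vertex 9.97 0.50 26.82
      vertex 13.45 3.37 26.82
    endloop
  endfacet
  facet normal 0.9308 0.3657 0.0000
    outer loop
      vertex 14.59 7.74 0.00
      vertex 12.94 11.94 0.00
      vertex 12.94 11.94 26.82
    endloop
  endfacet
  facet normal 0.9308 0.3657 0.0000
    outer loop
      vertex 14.59 7.74 0.00
      vertex 12.94 11.94 26.82
      vertex 14.59 7.74 26.82
    endloop
  endfacet
  facet normal 0.5387 0.8425 0.0000
    outer loop
      vertex 12.94 11.94 0.00
      vertex 9.14 14.37 0.00
      vertex 9.14 14.37 26.82
    endloop
  endfacet
  facet normal 0.5387 0.8425 0.0000
    outer loop
      vertex 12.94 11.94 0.00
      vertex 9.14 14.37 26.82
      vertex 12.94 11.94 26.82
    endloop
  endfacet
  facet normal -0.0598 0.9982 0.0000
    outer loop
      vertex 9.14 14.37 0.00
      vertex 4.63 14.10 0.00
      vertex 4.63 14.10 26.82
    endloop
  endfacet
  facet normal -0.0598 0.9982 0.0000
    outer loop
      vertex 9.14 14.37 0.00
      vertex 4.63 14.10 26.82
      vertex 9.14 14.37 26.82
    endloop
  endfacet
  facet normal -0.6363 0.7715 0.0000
    outer loop
      vertex 4.63 14.10 0.00
      vertex 1.15 11.23 0.00
      vertex 1.15 11.23 26.82
    endloop
  endfacet
  facet normal -0.6363 0.7715 0.0000
    outer loop
      vertex 4.63 14.10 0.00
      vertex 1.15 11.23 26.82
      vertex 4.63 14.10 26.82
    endloop
  endfacet
  facet normal -0.9676 0.2524 0.0000
    outer loop
      vertex 1.15 11.23 0.00
      vertex 0.01 6.86 0.00
      vertex 0.01 6.86 26.82
    endloop
  endfacet
  facet normal -0.9676 0.2524 0.0000
    outer loop
      vertex 1.15 11.23 0.00
      vertex 0.01 6.86 26.82
      vertex 1.15 11.23 26.82
    endloop
  endfacet
  facet normal -0.9308 -0.3657 0.0000
    outer loop
      vertex 0.01 6.86 0.00
      vertex 1.66 2.66 0.00
      vertex 1.66 2.66 26.82
    endloop
  endfacet
  facet normal -0.9308 -0.3657 0.0000
    outer loop
      vertex 0.01 6.86 0.00
      vertex 1.66 2.66 26.82
      vertex 0.01 6.86 26.82
    endloop
  endfacet
  facet normal -0.5387 -0.8425 0.0000
    outer loop
      vertex 1.66 2.66 0.00
      vertex 5.46 0.23 0.00
      vertex 5.46 0.23 26.82
    endloop
  endfacet
  facet normal -0.5387 -0.8425 0.0000
    outer loop
      vertex 1.66 2.66 0.00
      vertex 5.46 0.23 26.82
      vertex 1.66 2.66 26.82
    endloop
  endfacet
  facet normal 0.0598 -0.9982 0.0000
    outer loop
      vertex 5.46 0.23 0.00
      vertex 9.97 0.50 0.00
      vertex 9.97 0.50 26.82
    endloop
  endfacet
  facet normal 0.0598 -0.9982 0.0000
    outer loop
      vertex 5.46 0.23 0.00
      vertex 9.97 0.50 26.82
      vertex 5.46 0.23 26.82
    endloop
  endfacet
  facet normal 0.6363 -0.7715 0.0000
    outer loop
      vertex 9.97 0.50 0.00
      vertex 13.45 3.37 0.00
      vertex 13.45 3.37 26.82
    endloop
  endfacet
  facet normal 0.6363 -0.7715 0.0000
    outer loop
      vertex 9.97 0.50 0.00
      vertex 13.45 3.37 26.82
      vertex 9.97 0.50 26.82
    endloop
  endfacet
  facet normal 0.9676 -0.2524 0.0000
    outer loop
      vertex 13.45 3.37 0.00
      vertex 14.59 7.74 0.00
      vertex 14.59 7.74 26.82
    endloop
  endfacet
  facet normal 0.9676 -0.2524 0.0000
    outer loop
      vertex 13.45 3.37 0.00
      vertex 14.59 7.74 26.82
      vertex 13.45 3.37 26.82
    endloop
  endfacet
endsolid part

The G0 Z moves step by Δz≈8.94 mm. Every layer's G1 loop is the same polygon, so the solid is a straight extrusion of it from z=0 to z≈26.8. Closing with flat bottom and top caps and triangulating gives 36 facets — a regular 10-sided prism (a cylinder approximated with 10 flat sides), circumscribed radius ≈ 7.3 mm, height ≈ 26.8 mm.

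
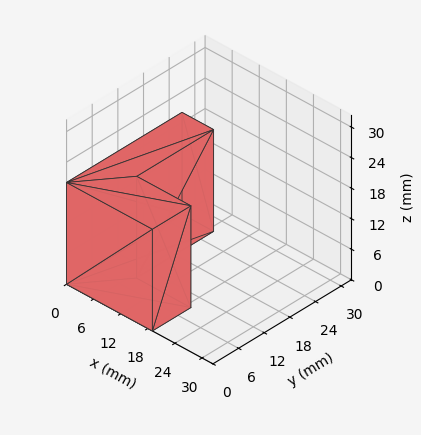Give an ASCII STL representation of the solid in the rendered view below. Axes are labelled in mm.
Reading the render: the shape is an L-shaped prism: outer 19 × 27 mm, arm thicknesses ≈ 9 mm (horizontal) and 7 mm (vertical), extruded 20 mm in z (dimensions read to the nearest mm from the axis ticks). For the STL, each face is triangulated and given an outward normal.

solid part
  facet normal 0.0000 0.0000 -1.0000
    outer loop
      vertex 19.000 9.000 0.000
      vertex 19.000 0.000 0.000
      vertex 0.000 0.000 0.000
    endloop
  endfacet
  facet normal 0.0000 0.0000 -1.0000
    outer loop
      vertex 7.000 9.000 0.000
      vertex 19.000 9.000 0.000
      vertex 0.000 0.000 0.000
    endloop
  endfacet
  facet normal 0.0000 0.0000 -1.0000
    outer loop
      vertex 7.000 27.000 0.000
      vertex 7.000 9.000 0.000
      vertex 0.000 0.000 0.000
    endloop
  endfacet
  facet normal 0.0000 0.0000 -1.0000
    outer loop
      vertex 0.000 27.000 0.000
      vertex 7.000 27.000 0.000
      vertex 0.000 0.000 0.000
    endloop
  endfacet
  facet normal 0.0000 0.0000 1.0000
    outer loop
      vertex 0.000 0.000 20.000
      vertex 19.000 0.000 20.000
      vertex 19.000 9.000 20.000
    endloop
  endfacet
  facet normal 0.0000 0.0000 1.0000
    outer loop
      vertex 0.000 0.000 20.000
      vertex 19.000 9.000 20.000
      vertex 7.000 9.000 20.000
    endloop
  endfacet
  facet normal 0.0000 0.0000 1.0000
    outer loop
      vertex 0.000 0.000 20.000
      vertex 7.000 9.000 20.000
      vertex 7.000 27.000 20.000
    endloop
  endfacet
  facet normal 0.0000 0.0000 1.0000
    outer loop
      vertex 0.000 0.000 20.000
      vertex 7.000 27.000 20.000
      vertex 0.000 27.000 20.000
    endloop
  endfacet
  facet normal 0.0000 -1.0000 0.0000
    outer loop
      vertex 0.000 0.000 0.000
      vertex 19.000 0.000 0.000
      vertex 19.000 0.000 20.000
    endloop
  endfacet
  facet normal 0.0000 -1.0000 0.0000
    outer loop
      vertex 0.000 0.000 0.000
      vertex 19.000 0.000 20.000
      vertex 0.000 0.000 20.000
    endloop
  endfacet
  facet normal 1.0000 0.0000 0.0000
    outer loop
      vertex 19.000 0.000 0.000
      vertex 19.000 9.000 0.000
      vertex 19.000 9.000 20.000
    endloop
  endfacet
  facet normal 1.0000 0.0000 0.0000
    outer loop
      vertex 19.000 0.000 0.000
      vertex 19.000 9.000 20.000
      vertex 19.000 0.000 20.000
    endloop
  endfacet
  facet normal 0.0000 1.0000 0.0000
    outer loop
      vertex 19.000 9.000 0.000
      vertex 7.000 9.000 0.000
      vertex 7.000 9.000 20.000
    endloop
  endfacet
  facet normal 0.0000 1.0000 0.0000
    outer loop
      vertex 19.000 9.000 0.000
      vertex 7.000 9.000 20.000
      vertex 19.000 9.000 20.000
    endloop
  endfacet
  facet normal 1.0000 0.0000 0.0000
    outer loop
      vertex 7.000 9.000 0.000
      vertex 7.000 27.000 0.000
      vertex 7.000 27.000 20.000
    endloop
  endfacet
  facet normal 1.0000 0.0000 0.0000
    outer loop
      vertex 7.000 9.000 0.000
      vertex 7.000 27.000 20.000
      vertex 7.000 9.000 20.000
    endloop
  endfacet
  facet normal 0.0000 1.0000 0.0000
    outer loop
      vertex 7.000 27.000 0.000
      vertex 0.000 27.000 0.000
      vertex 0.000 27.000 20.000
    endloop
  endfacet
  facet normal 0.0000 1.0000 0.0000
    outer loop
      vertex 7.000 27.000 0.000
      vertex 0.000 27.000 20.000
      vertex 7.000 27.000 20.000
    endloop
  endfacet
  facet normal -1.0000 0.0000 0.0000
    outer loop
      vertex 0.000 27.000 0.000
      vertex 0.000 0.000 0.000
      vertex 0.000 0.000 20.000
    endloop
  endfacet
  facet normal -1.0000 0.0000 0.0000
    outer loop
      vertex 0.000 27.000 0.000
      vertex 0.000 0.000 20.000
      vertex 0.000 27.000 20.000
    endloop
  endfacet
endsolid part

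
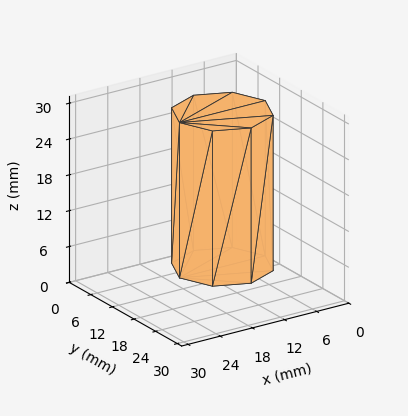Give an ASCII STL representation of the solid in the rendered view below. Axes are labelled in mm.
Reading the render: the shape is a regular 8-sided prism (a cylinder approximated with 8 flat sides), circumscribed radius ≈ 8 mm, height ≈ 26 mm (dimensions read to the nearest mm from the axis ticks). For the STL, each face is triangulated and given an outward normal.

solid part
  facet normal 0.0000 0.0000 -1.0000
    outer loop
      vertex 8.00 16.00 0.00
      vertex 13.66 13.66 0.00
      vertex 16.00 8.00 0.00
    endloop
  endfacet
  facet normal 0.0000 0.0000 -1.0000
    outer loop
      vertex 2.34 13.66 0.00
      vertex 8.00 16.00 0.00
      vertex 16.00 8.00 0.00
    endloop
  endfacet
  facet normal 0.0000 0.0000 -1.0000
    outer loop
      vertex 0.00 8.00 0.00
      vertex 2.34 13.66 0.00
      vertex 16.00 8.00 0.00
    endloop
  endfacet
  facet normal 0.0000 0.0000 -1.0000
    outer loop
      vertex 2.34 2.34 0.00
      vertex 0.00 8.00 0.00
      vertex 16.00 8.00 0.00
    endloop
  endfacet
  facet normal 0.0000 0.0000 -1.0000
    outer loop
      vertex 8.00 0.00 0.00
      vertex 2.34 2.34 0.00
      vertex 16.00 8.00 0.00
    endloop
  endfacet
  facet normal 0.0000 0.0000 -1.0000
    outer loop
      vertex 13.66 2.34 0.00
      vertex 8.00 0.00 0.00
      vertex 16.00 8.00 0.00
    endloop
  endfacet
  facet normal 0.0000 0.0000 1.0000
    outer loop
      vertex 16.00 8.00 26.00
      vertex 13.66 13.66 26.00
      vertex 8.00 16.00 26.00
    endloop
  endfacet
  facet normal 0.0000 0.0000 1.0000
    outer loop
      vertex 16.00 8.00 26.00
      vertex 8.00 16.00 26.00
      vertex 2.34 13.66 26.00
    endloop
  endfacet
  facet normal 0.0000 0.0000 1.0000
    outer loop
      vertex 16.00 8.00 26.00
      vertex 2.34 13.66 26.00
      vertex 0.00 8.00 26.00
    endloop
  endfacet
  facet normal 0.0000 0.0000 1.0000
    outer loop
      vertex 16.00 8.00 26.00
      vertex 0.00 8.00 26.00
      vertex 2.34 2.34 26.00
    endloop
  endfacet
  facet normal 0.0000 0.0000 1.0000
    outer loop
      vertex 16.00 8.00 26.00
      vertex 2.34 2.34 26.00
      vertex 8.00 0.00 26.00
    endloop
  endfacet
  facet normal 0.0000 0.0000 1.0000
    outer loop
      vertex 16.00 8.00 26.00
      vertex 8.00 0.00 26.00
      vertex 13.66 2.34 26.00
    endloop
  endfacet
  facet normal 0.9241 0.3821 0.0000
    outer loop
      vertex 16.00 8.00 0.00
      vertex 13.66 13.66 0.00
      vertex 13.66 13.66 26.00
    endloop
  endfacet
  facet normal 0.9241 0.3821 0.0000
    outer loop
      vertex 16.00 8.00 0.00
      vertex 13.66 13.66 26.00
      vertex 16.00 8.00 26.00
    endloop
  endfacet
  facet normal 0.3821 0.9241 0.0000
    outer loop
      vertex 13.66 13.66 0.00
      vertex 8.00 16.00 0.00
      vertex 8.00 16.00 26.00
    endloop
  endfacet
  facet normal 0.3821 0.9241 0.0000
    outer loop
      vertex 13.66 13.66 0.00
      vertex 8.00 16.00 26.00
      vertex 13.66 13.66 26.00
    endloop
  endfacet
  facet normal -0.3821 0.9241 0.0000
    outer loop
      vertex 8.00 16.00 0.00
      vertex 2.34 13.66 0.00
      vertex 2.34 13.66 26.00
    endloop
  endfacet
  facet normal -0.3821 0.9241 0.0000
    outer loop
      vertex 8.00 16.00 0.00
      vertex 2.34 13.66 26.00
      vertex 8.00 16.00 26.00
    endloop
  endfacet
  facet normal -0.9241 0.3821 0.0000
    outer loop
      vertex 2.34 13.66 0.00
      vertex 0.00 8.00 0.00
      vertex 0.00 8.00 26.00
    endloop
  endfacet
  facet normal -0.9241 0.3821 0.0000
    outer loop
      vertex 2.34 13.66 0.00
      vertex 0.00 8.00 26.00
      vertex 2.34 13.66 26.00
    endloop
  endfacet
  facet normal -0.9241 -0.3821 0.0000
    outer loop
      vertex 0.00 8.00 0.00
      vertex 2.34 2.34 0.00
      vertex 2.34 2.34 26.00
    endloop
  endfacet
  facet normal -0.9241 -0.3821 0.0000
    outer loop
      vertex 0.00 8.00 0.00
      vertex 2.34 2.34 26.00
      vertex 0.00 8.00 26.00
    endloop
  endfacet
  facet normal -0.3821 -0.9241 0.0000
    outer loop
      vertex 2.34 2.34 0.00
      vertex 8.00 0.00 0.00
      vertex 8.00 0.00 26.00
    endloop
  endfacet
  facet normal -0.3821 -0.9241 0.0000
    outer loop
      vertex 2.34 2.34 0.00
      vertex 8.00 0.00 26.00
      vertex 2.34 2.34 26.00
    endloop
  endfacet
  facet normal 0.3821 -0.9241 0.0000
    outer loop
      vertex 8.00 0.00 0.00
      vertex 13.66 2.34 0.00
      vertex 13.66 2.34 26.00
    endloop
  endfacet
  facet normal 0.3821 -0.9241 0.0000
    outer loop
      vertex 8.00 0.00 0.00
      vertex 13.66 2.34 26.00
      vertex 8.00 0.00 26.00
    endloop
  endfacet
  facet normal 0.9241 -0.3821 0.0000
    outer loop
      vertex 13.66 2.34 0.00
      vertex 16.00 8.00 0.00
      vertex 16.00 8.00 26.00
    endloop
  endfacet
  facet normal 0.9241 -0.3821 0.0000
    outer loop
      vertex 13.66 2.34 0.00
      vertex 16.00 8.00 26.00
      vertex 13.66 2.34 26.00
    endloop
  endfacet
endsolid part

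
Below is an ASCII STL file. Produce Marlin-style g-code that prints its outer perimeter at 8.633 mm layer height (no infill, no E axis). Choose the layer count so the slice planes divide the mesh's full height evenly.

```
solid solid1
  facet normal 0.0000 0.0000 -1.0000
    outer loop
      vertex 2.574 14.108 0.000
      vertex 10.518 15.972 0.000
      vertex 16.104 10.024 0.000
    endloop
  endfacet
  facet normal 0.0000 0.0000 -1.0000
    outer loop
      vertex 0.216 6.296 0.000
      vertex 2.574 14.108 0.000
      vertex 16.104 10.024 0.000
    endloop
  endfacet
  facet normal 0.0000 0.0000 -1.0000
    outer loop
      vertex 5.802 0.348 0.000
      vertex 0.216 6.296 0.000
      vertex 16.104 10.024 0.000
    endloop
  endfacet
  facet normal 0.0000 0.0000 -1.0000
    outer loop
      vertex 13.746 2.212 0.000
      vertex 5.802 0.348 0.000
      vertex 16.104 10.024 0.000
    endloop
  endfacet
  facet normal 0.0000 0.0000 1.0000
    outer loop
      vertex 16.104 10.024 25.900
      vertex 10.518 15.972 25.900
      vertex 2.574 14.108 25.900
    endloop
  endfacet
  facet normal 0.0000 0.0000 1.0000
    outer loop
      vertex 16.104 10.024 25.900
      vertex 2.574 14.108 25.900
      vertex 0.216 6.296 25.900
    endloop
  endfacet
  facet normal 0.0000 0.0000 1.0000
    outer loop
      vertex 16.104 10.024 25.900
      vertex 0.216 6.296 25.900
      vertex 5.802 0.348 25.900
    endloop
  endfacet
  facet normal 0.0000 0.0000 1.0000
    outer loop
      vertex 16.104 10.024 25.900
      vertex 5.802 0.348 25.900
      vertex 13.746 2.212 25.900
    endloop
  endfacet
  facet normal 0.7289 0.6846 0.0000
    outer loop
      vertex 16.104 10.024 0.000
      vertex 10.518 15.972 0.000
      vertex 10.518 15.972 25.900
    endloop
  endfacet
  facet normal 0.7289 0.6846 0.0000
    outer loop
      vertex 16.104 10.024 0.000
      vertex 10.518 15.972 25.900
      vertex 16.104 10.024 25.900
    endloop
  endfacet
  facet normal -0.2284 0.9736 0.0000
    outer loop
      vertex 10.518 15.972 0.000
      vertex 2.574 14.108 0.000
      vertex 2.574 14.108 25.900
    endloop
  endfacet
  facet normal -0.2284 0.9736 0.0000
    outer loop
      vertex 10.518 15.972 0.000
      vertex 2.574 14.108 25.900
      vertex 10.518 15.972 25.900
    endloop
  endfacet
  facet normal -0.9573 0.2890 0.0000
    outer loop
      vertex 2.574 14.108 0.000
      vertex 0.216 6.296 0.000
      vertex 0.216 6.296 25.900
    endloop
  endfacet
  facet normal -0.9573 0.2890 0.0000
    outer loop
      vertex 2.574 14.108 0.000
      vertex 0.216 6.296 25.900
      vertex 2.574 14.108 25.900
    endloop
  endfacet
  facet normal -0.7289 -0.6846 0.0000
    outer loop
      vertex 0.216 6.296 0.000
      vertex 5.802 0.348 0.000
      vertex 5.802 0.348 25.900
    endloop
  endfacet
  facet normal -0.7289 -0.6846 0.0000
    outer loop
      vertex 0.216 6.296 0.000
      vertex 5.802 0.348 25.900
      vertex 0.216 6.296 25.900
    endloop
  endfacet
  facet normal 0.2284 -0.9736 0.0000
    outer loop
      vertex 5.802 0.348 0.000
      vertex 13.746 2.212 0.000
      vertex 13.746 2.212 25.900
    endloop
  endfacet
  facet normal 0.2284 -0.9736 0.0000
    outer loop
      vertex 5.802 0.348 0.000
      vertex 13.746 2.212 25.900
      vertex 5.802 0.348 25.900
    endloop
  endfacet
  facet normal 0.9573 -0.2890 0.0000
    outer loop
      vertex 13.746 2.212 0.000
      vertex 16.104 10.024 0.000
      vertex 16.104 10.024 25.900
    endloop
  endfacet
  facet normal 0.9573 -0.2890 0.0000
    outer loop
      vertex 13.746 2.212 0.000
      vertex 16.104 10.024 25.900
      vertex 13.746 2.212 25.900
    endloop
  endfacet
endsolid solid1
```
; perimeter-only toolpath
G21 ; units = mm
G90 ; absolute positioning
G28 ; home
; layer 1
G0 Z8.633
G0 X16.104 Y10.024
G1 X10.518 Y15.972
G1 X2.574 Y14.108
G1 X0.216 Y6.296
G1 X5.802 Y0.348
G1 X13.746 Y2.212
G1 X16.104 Y10.024
; layer 2
G0 Z17.267
G0 X16.104 Y10.024
G1 X10.518 Y15.972
G1 X2.574 Y14.108
G1 X0.216 Y6.296
G1 X5.802 Y0.348
G1 X13.746 Y2.212
G1 X16.104 Y10.024
; layer 3
G0 Z25.900
G0 X16.104 Y10.024
G1 X10.518 Y15.972
G1 X2.574 Y14.108
G1 X0.216 Y6.296
G1 X5.802 Y0.348
G1 X13.746 Y2.212
G1 X16.104 Y10.024
M2 ; end

The solid is a regular 6-sided prism (a cylinder approximated with 6 flat sides), circumscribed radius ≈ 8.16 mm, height ≈ 25.9 mm. Slicing at Δz = 8.633 mm — 3 equal slices spanning the solid's height, so layer i sits at z = i·h/3 — gives 3 non-empty perimeters. Each is a 6-segment closed polygon; G0 lifts to the layer z and rapids to the start vertex, then G1 traces the edges.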